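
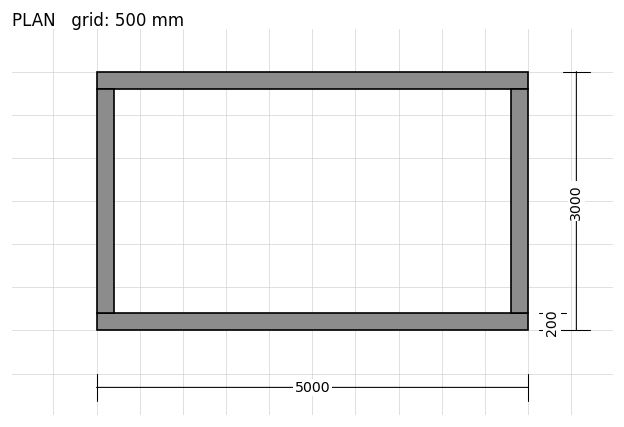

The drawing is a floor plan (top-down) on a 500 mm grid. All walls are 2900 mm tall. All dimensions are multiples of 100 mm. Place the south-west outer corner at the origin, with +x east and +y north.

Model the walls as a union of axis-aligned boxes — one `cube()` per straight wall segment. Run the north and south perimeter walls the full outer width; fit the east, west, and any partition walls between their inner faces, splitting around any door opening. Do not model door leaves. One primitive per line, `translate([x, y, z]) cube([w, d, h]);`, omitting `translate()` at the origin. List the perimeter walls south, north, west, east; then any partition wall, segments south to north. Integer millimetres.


cube([5000, 200, 2900]);
translate([0, 2800, 0]) cube([5000, 200, 2900]);
translate([0, 200, 0]) cube([200, 2600, 2900]);
translate([4800, 200, 0]) cube([200, 2600, 2900]);


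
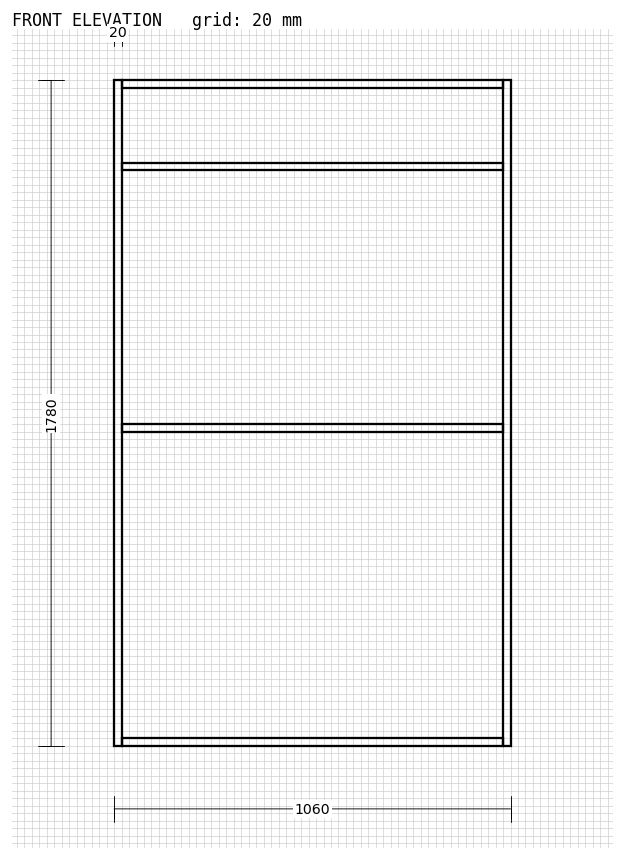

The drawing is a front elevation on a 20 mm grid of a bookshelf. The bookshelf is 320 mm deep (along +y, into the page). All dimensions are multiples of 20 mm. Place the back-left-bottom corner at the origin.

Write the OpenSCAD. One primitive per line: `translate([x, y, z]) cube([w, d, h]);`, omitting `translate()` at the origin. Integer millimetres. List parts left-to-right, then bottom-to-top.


cube([20, 320, 1780]);
translate([20, 0, 0]) cube([1020, 320, 20]);
translate([20, 0, 840]) cube([1020, 320, 20]);
translate([20, 0, 1540]) cube([1020, 320, 20]);
translate([20, 0, 1760]) cube([1020, 320, 20]);
translate([1040, 0, 0]) cube([20, 320, 1780]);


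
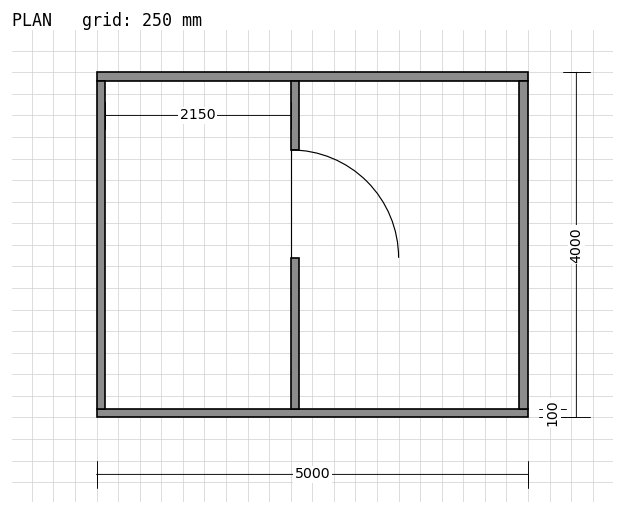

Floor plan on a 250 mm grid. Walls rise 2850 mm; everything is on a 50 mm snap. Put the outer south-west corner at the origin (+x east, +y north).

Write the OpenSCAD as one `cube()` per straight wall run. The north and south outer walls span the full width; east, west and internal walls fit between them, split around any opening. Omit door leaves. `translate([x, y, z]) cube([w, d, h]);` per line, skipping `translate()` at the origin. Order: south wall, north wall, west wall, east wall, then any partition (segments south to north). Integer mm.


cube([5000, 100, 2850]);
translate([0, 3900, 0]) cube([5000, 100, 2850]);
translate([0, 100, 0]) cube([100, 3800, 2850]);
translate([4900, 100, 0]) cube([100, 3800, 2850]);
translate([2250, 100, 0]) cube([100, 1750, 2850]);
translate([2250, 3100, 0]) cube([100, 800, 2850]);


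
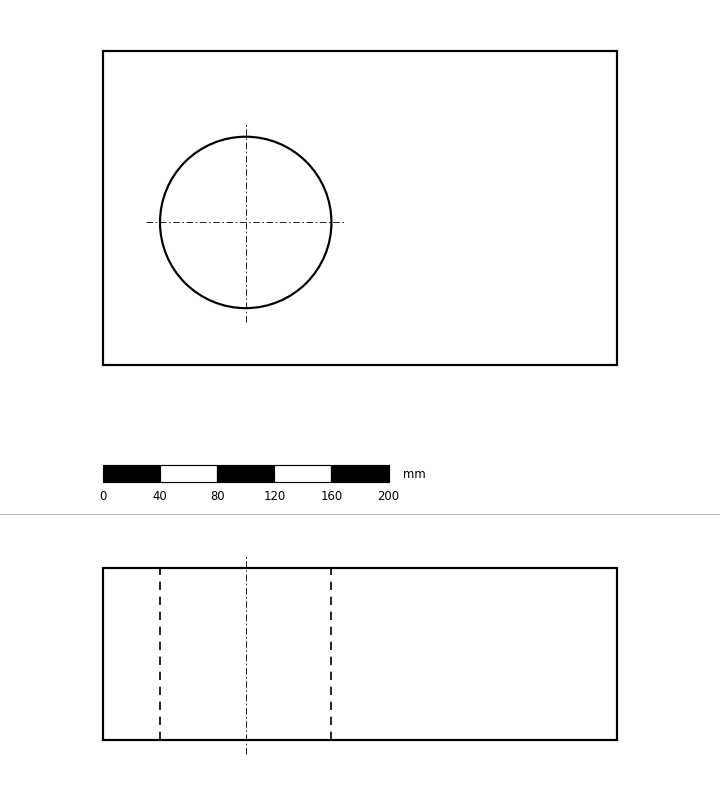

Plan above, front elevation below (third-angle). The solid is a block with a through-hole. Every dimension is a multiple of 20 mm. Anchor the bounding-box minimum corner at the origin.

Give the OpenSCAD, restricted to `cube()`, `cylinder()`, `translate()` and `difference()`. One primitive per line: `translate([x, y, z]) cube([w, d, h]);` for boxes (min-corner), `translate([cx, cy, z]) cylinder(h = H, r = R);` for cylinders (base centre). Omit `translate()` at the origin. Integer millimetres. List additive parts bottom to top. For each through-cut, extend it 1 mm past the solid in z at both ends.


difference() {
  cube([360, 220, 120]);
  translate([100, 100, -1]) cylinder(h = 122, r = 60);
}


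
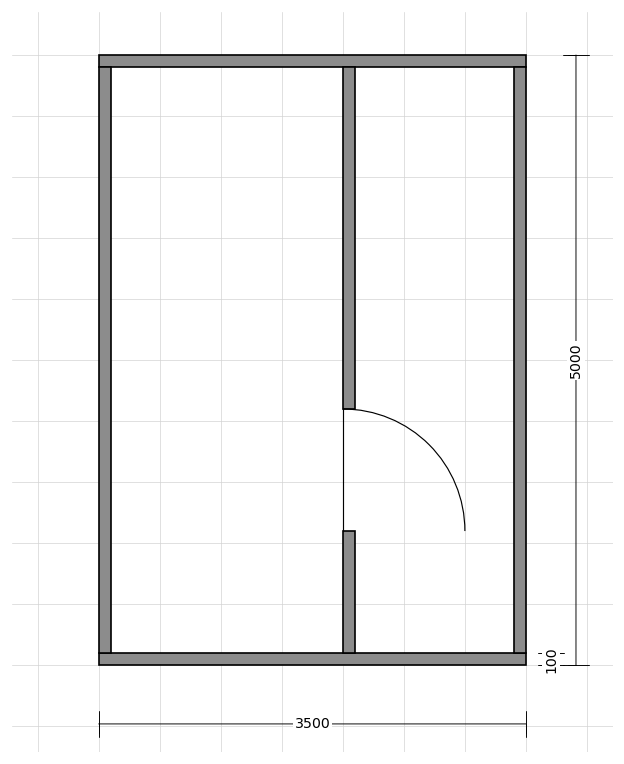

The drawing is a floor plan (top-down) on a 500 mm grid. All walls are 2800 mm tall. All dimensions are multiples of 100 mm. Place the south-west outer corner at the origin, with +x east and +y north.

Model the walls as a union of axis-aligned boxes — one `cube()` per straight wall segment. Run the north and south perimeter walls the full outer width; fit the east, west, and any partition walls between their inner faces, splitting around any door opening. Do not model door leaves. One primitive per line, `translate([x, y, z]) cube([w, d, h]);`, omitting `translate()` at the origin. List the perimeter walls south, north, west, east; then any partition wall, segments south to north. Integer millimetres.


cube([3500, 100, 2800]);
translate([0, 4900, 0]) cube([3500, 100, 2800]);
translate([0, 100, 0]) cube([100, 4800, 2800]);
translate([3400, 100, 0]) cube([100, 4800, 2800]);
translate([2000, 100, 0]) cube([100, 1000, 2800]);
translate([2000, 2100, 0]) cube([100, 2800, 2800]);


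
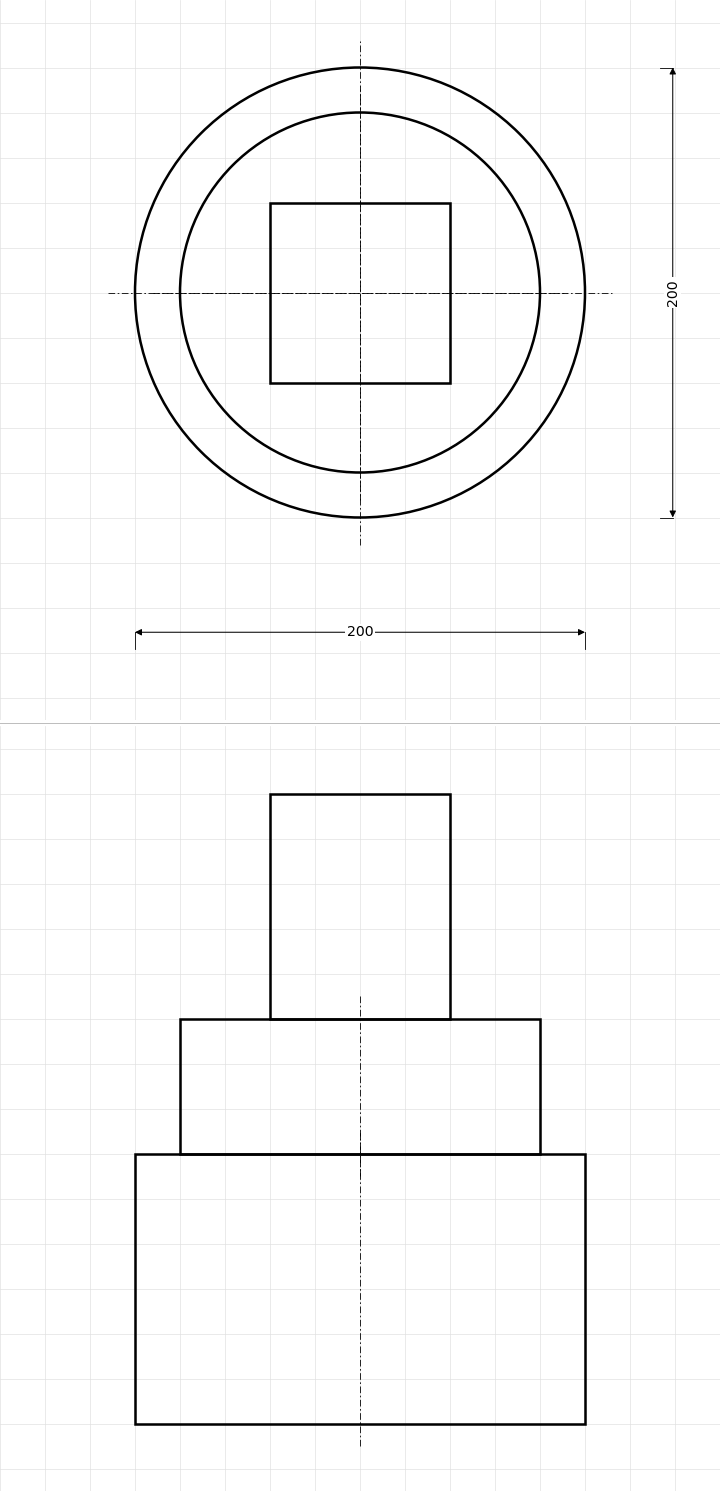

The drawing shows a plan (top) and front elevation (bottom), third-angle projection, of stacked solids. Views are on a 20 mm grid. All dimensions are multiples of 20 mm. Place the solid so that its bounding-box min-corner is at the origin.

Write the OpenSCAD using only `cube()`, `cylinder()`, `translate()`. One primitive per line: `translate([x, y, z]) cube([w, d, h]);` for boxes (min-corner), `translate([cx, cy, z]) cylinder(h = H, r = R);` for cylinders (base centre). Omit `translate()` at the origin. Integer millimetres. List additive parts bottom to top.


translate([100, 100, 0]) cylinder(h = 120, r = 100);
translate([100, 100, 120]) cylinder(h = 60, r = 80);
translate([60, 60, 180]) cube([80, 80, 100]);


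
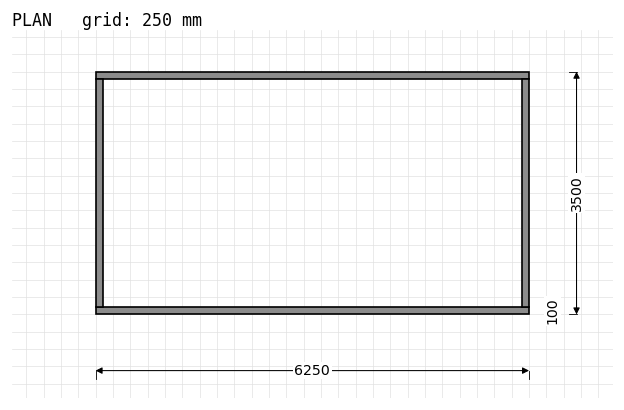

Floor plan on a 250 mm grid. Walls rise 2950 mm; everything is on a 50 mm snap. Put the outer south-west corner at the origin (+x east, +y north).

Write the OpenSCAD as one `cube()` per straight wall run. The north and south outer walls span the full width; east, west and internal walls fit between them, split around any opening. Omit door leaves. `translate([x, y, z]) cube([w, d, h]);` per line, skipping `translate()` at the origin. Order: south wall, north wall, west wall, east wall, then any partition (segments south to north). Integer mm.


cube([6250, 100, 2950]);
translate([0, 3400, 0]) cube([6250, 100, 2950]);
translate([0, 100, 0]) cube([100, 3300, 2950]);
translate([6150, 100, 0]) cube([100, 3300, 2950]);


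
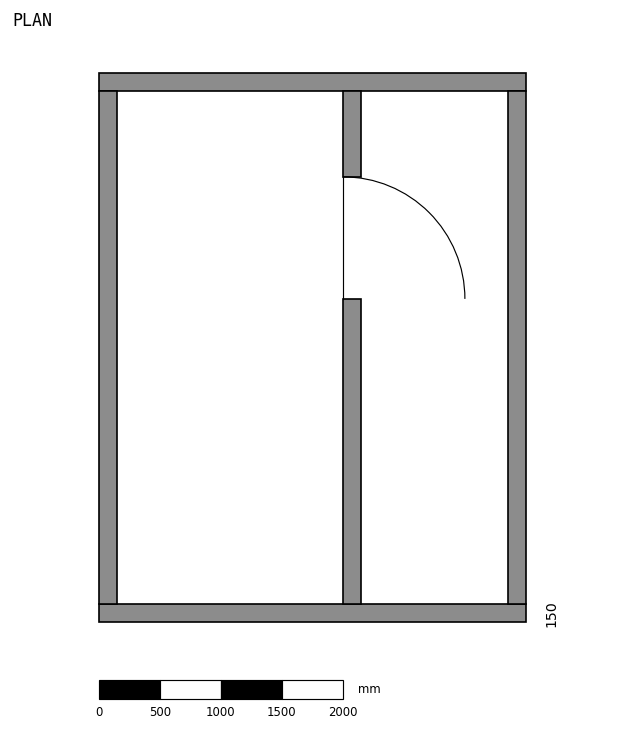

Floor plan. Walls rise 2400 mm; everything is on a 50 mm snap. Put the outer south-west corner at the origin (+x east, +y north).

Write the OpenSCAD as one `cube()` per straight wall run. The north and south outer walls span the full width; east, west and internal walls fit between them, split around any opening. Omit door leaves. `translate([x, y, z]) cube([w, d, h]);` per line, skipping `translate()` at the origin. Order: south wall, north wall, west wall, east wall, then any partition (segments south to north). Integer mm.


cube([3500, 150, 2400]);
translate([0, 4350, 0]) cube([3500, 150, 2400]);
translate([0, 150, 0]) cube([150, 4200, 2400]);
translate([3350, 150, 0]) cube([150, 4200, 2400]);
translate([2000, 150, 0]) cube([150, 2500, 2400]);
translate([2000, 3650, 0]) cube([150, 700, 2400]);


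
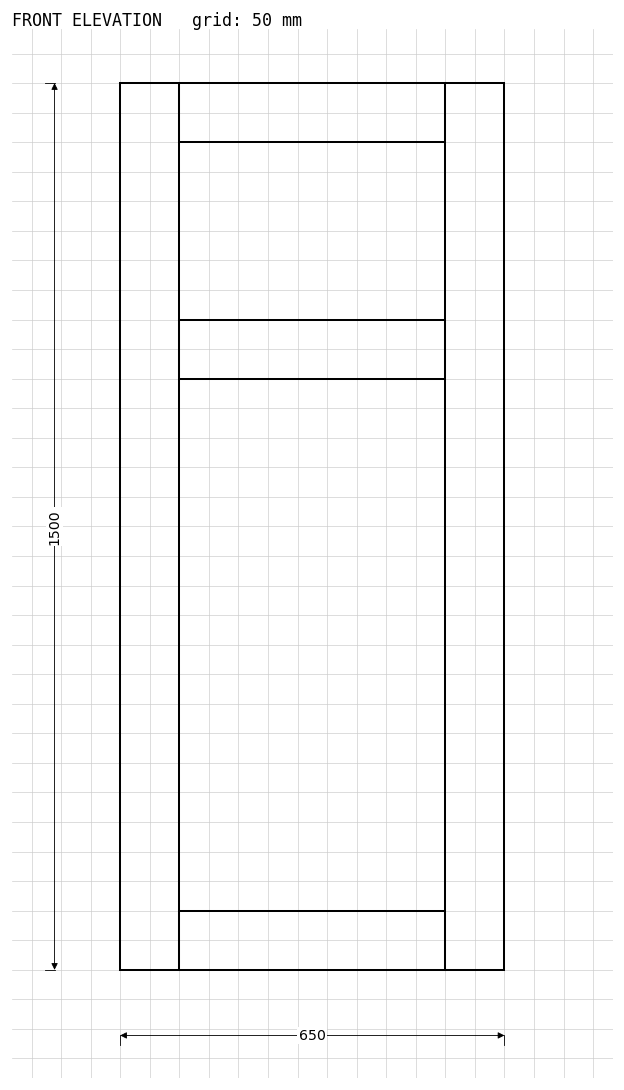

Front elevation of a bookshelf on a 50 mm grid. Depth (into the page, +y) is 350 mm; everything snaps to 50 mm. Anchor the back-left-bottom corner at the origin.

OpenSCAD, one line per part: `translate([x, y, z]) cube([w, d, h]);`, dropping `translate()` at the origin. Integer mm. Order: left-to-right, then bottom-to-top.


cube([100, 350, 1500]);
translate([100, 0, 0]) cube([450, 350, 100]);
translate([100, 0, 1000]) cube([450, 350, 100]);
translate([100, 0, 1400]) cube([450, 350, 100]);
translate([550, 0, 0]) cube([100, 350, 1500]);


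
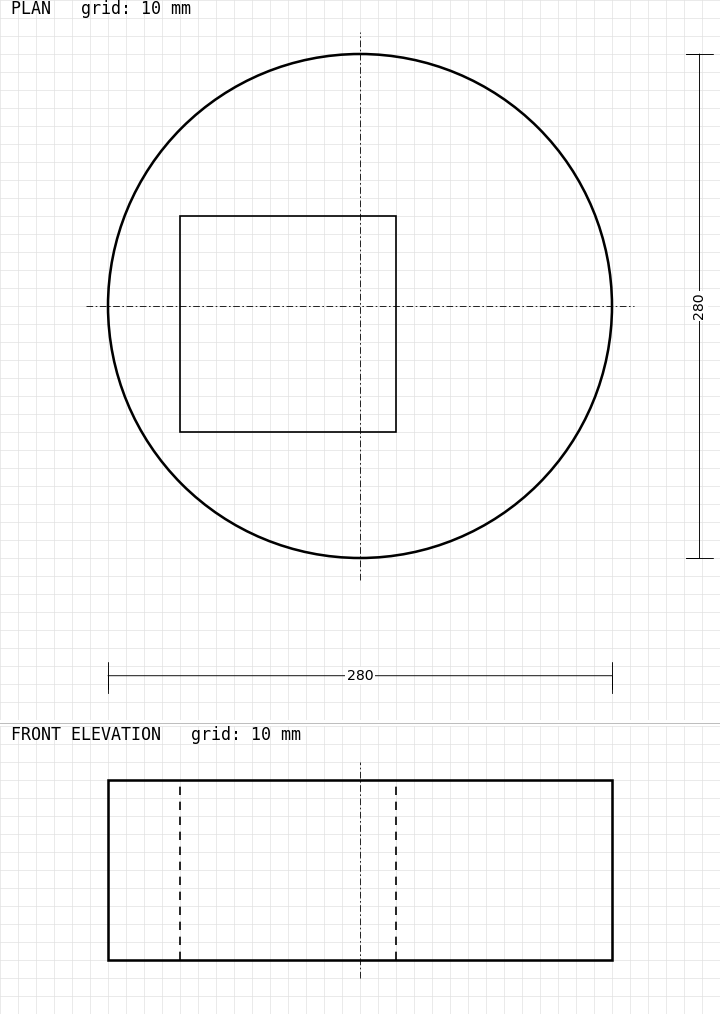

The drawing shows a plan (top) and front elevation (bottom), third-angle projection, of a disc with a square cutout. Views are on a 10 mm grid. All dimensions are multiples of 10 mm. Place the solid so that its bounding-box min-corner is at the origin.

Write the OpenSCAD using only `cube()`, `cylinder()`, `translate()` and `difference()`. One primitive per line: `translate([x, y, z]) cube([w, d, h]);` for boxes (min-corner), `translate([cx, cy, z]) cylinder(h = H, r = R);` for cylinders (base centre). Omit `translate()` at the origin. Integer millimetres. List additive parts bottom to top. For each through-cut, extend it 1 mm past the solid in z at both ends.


difference() {
  translate([140, 140, 0]) cylinder(h = 100, r = 140);
  translate([40, 70, -1]) cube([120, 120, 102]);
}


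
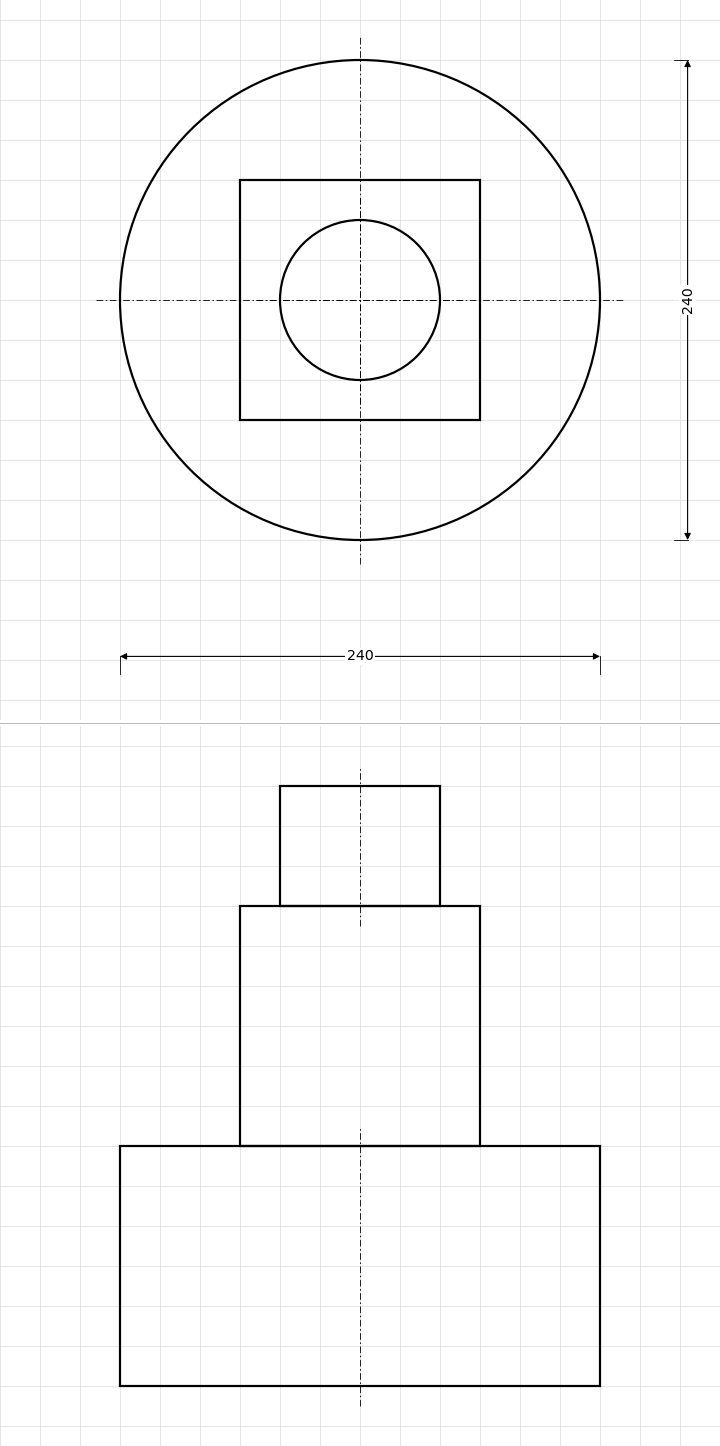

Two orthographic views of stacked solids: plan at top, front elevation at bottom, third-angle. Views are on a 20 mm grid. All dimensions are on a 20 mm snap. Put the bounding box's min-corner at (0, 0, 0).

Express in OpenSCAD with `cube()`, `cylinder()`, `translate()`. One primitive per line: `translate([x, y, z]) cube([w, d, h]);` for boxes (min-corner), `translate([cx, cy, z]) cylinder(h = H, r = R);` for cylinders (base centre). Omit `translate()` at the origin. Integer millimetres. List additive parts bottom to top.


translate([120, 120, 0]) cylinder(h = 120, r = 120);
translate([60, 60, 120]) cube([120, 120, 120]);
translate([120, 120, 240]) cylinder(h = 60, r = 40);


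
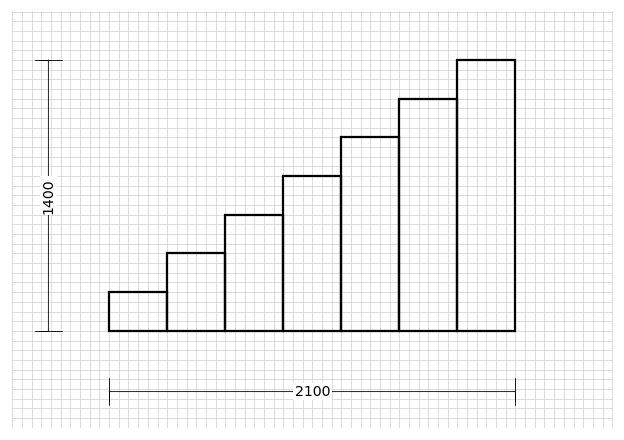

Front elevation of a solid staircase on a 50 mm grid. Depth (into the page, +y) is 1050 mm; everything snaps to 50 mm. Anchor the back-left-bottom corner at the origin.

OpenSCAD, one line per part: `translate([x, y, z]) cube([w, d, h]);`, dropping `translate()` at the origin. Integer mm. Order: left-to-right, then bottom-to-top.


cube([300, 1050, 200]);
translate([300, 0, 0]) cube([300, 1050, 400]);
translate([600, 0, 0]) cube([300, 1050, 600]);
translate([900, 0, 0]) cube([300, 1050, 800]);
translate([1200, 0, 0]) cube([300, 1050, 1000]);
translate([1500, 0, 0]) cube([300, 1050, 1200]);
translate([1800, 0, 0]) cube([300, 1050, 1400]);


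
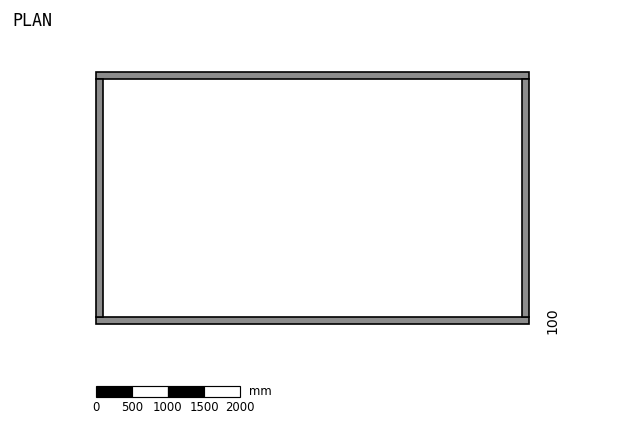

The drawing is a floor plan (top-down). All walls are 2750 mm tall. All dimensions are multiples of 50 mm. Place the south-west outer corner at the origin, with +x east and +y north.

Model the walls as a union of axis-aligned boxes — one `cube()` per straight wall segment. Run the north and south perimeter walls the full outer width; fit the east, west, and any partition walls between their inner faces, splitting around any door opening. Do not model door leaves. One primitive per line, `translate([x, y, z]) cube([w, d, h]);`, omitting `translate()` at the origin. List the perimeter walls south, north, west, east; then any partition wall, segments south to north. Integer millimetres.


cube([6000, 100, 2750]);
translate([0, 3400, 0]) cube([6000, 100, 2750]);
translate([0, 100, 0]) cube([100, 3300, 2750]);
translate([5900, 100, 0]) cube([100, 3300, 2750]);


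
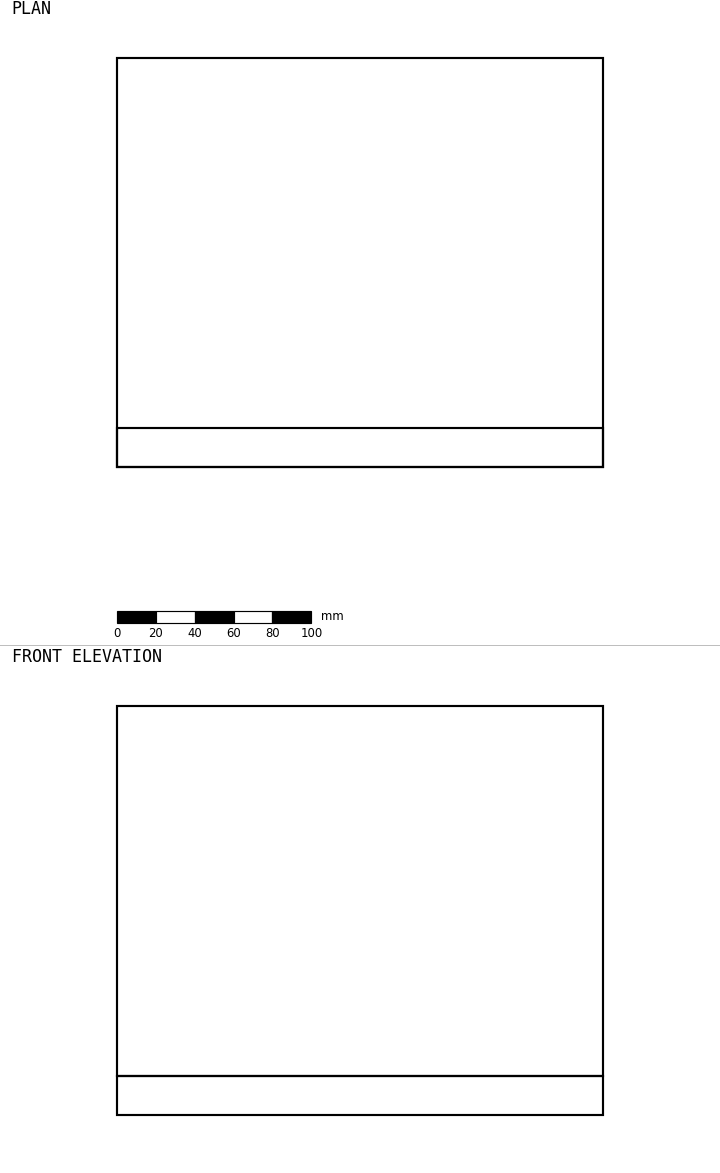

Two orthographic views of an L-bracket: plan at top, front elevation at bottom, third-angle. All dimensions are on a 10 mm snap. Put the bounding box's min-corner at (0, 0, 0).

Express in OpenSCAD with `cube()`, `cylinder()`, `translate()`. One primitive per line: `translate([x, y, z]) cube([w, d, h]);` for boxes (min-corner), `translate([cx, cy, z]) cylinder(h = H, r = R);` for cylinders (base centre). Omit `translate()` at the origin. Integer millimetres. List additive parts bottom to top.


cube([250, 210, 20]);
translate([0, 0, 20]) cube([250, 20, 190]);


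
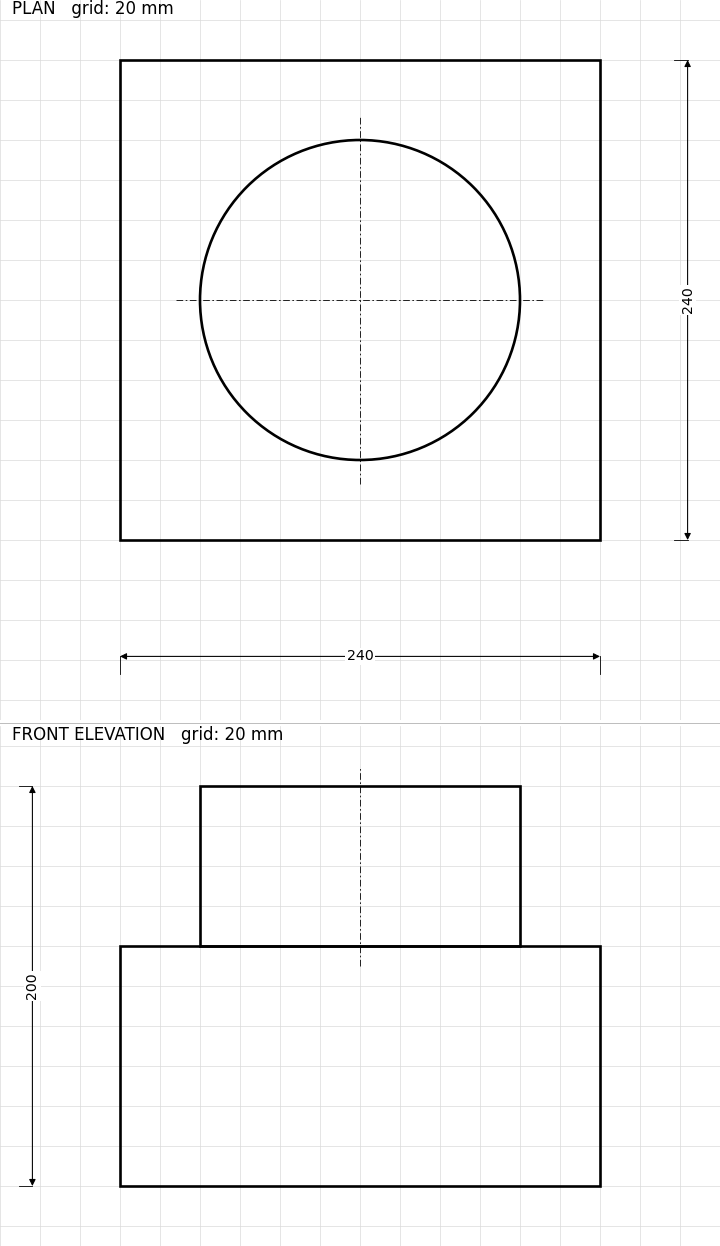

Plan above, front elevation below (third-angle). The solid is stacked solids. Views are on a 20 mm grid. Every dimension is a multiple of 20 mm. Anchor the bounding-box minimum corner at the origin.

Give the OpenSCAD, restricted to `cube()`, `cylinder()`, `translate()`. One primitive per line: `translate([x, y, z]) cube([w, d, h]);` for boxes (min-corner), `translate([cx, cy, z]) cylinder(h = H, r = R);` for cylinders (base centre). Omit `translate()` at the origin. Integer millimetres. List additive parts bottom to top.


cube([240, 240, 120]);
translate([120, 120, 120]) cylinder(h = 80, r = 80);


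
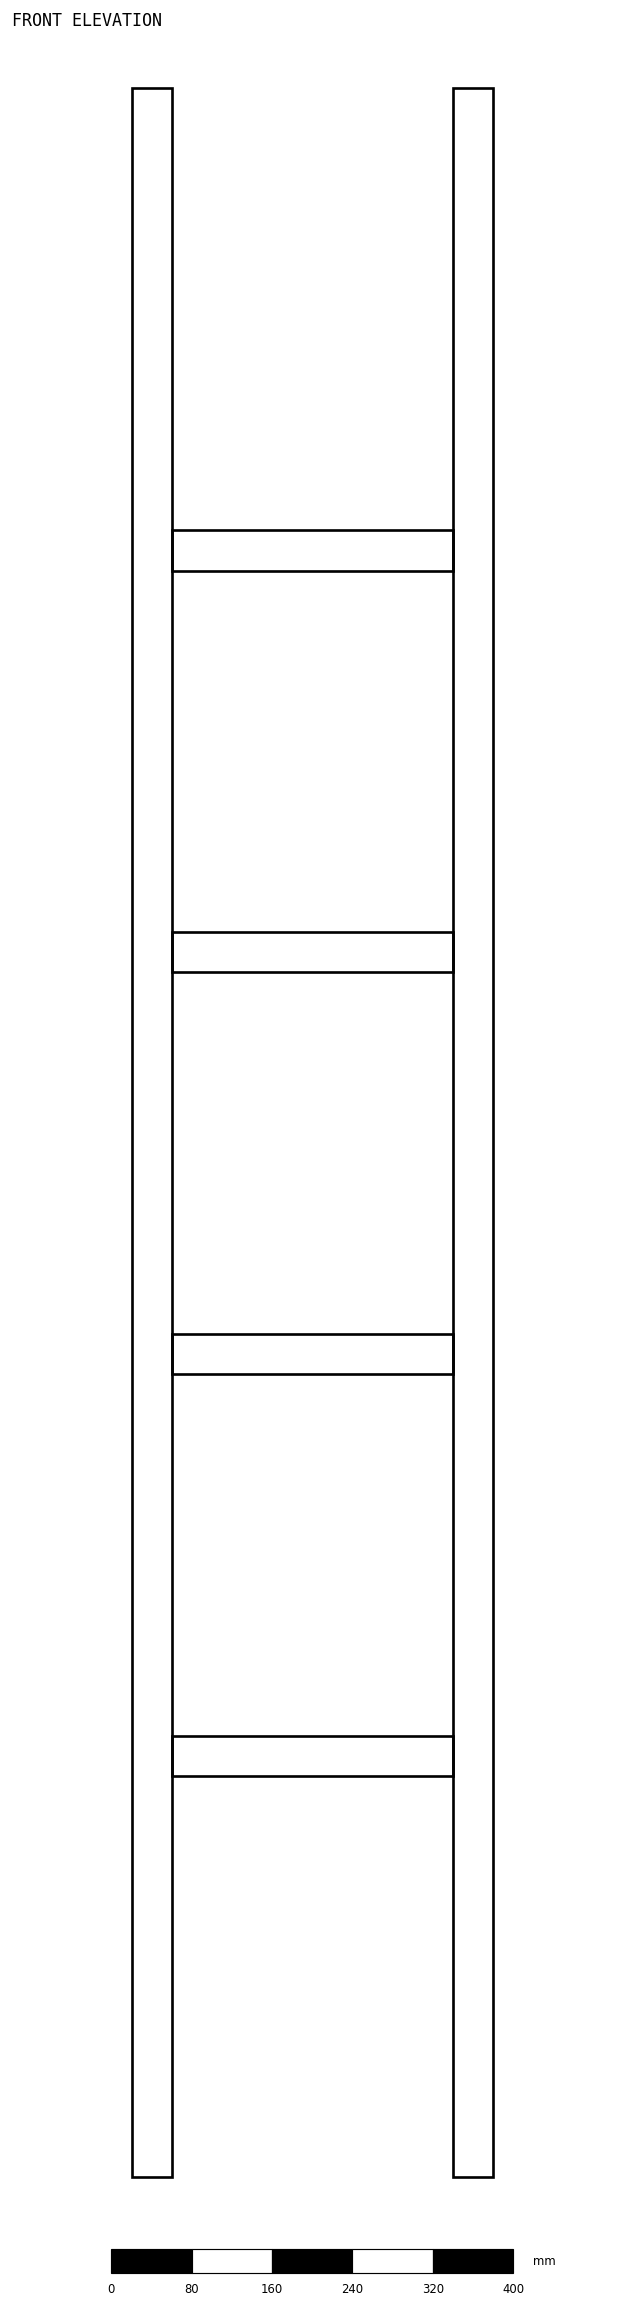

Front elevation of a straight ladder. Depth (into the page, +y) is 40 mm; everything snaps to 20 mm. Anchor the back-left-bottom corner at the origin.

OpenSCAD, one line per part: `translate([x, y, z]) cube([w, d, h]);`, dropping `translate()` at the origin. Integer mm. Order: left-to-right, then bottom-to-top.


cube([40, 40, 2080]);
translate([40, 0, 400]) cube([280, 40, 40]);
translate([40, 0, 800]) cube([280, 40, 40]);
translate([40, 0, 1200]) cube([280, 40, 40]);
translate([40, 0, 1600]) cube([280, 40, 40]);
translate([320, 0, 0]) cube([40, 40, 2080]);


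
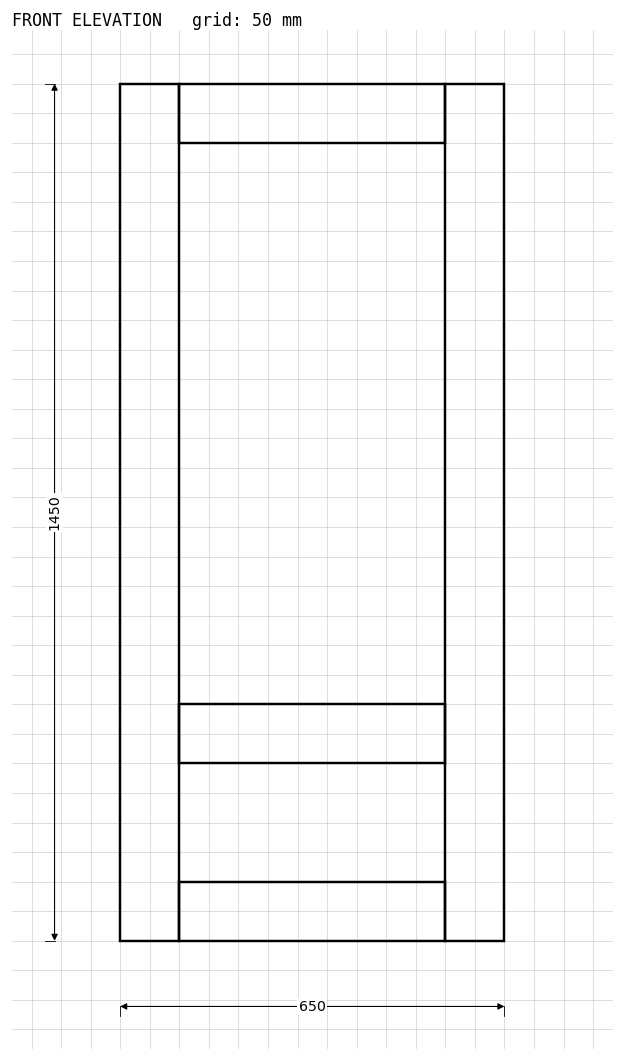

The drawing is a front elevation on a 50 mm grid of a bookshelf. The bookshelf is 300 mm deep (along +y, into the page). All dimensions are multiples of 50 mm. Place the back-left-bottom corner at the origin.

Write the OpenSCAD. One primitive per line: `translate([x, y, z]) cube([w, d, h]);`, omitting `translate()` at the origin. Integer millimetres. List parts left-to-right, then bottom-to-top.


cube([100, 300, 1450]);
translate([100, 0, 0]) cube([450, 300, 100]);
translate([100, 0, 300]) cube([450, 300, 100]);
translate([100, 0, 1350]) cube([450, 300, 100]);
translate([550, 0, 0]) cube([100, 300, 1450]);


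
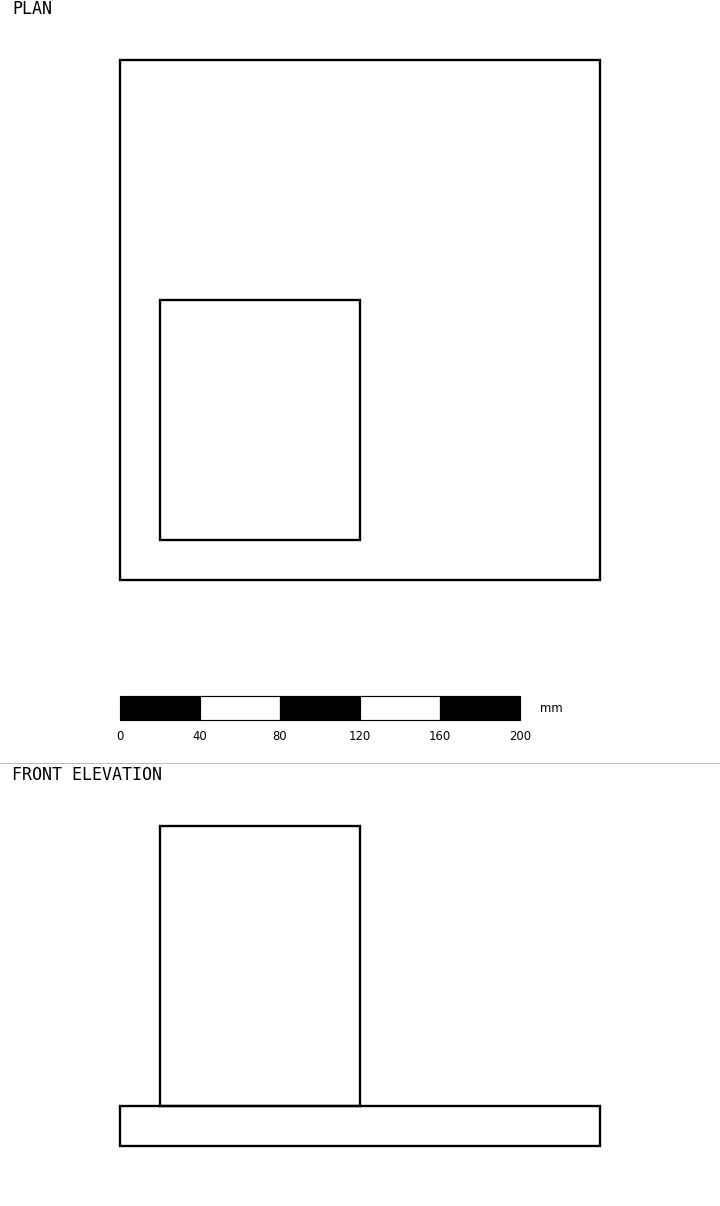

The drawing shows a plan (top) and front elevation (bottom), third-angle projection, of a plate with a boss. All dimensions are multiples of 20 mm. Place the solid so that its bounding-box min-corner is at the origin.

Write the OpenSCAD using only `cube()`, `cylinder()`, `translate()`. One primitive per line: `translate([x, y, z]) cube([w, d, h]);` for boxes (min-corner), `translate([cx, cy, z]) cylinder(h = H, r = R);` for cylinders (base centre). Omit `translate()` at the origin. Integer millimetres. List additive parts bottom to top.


cube([240, 260, 20]);
translate([20, 20, 20]) cube([100, 120, 140]);


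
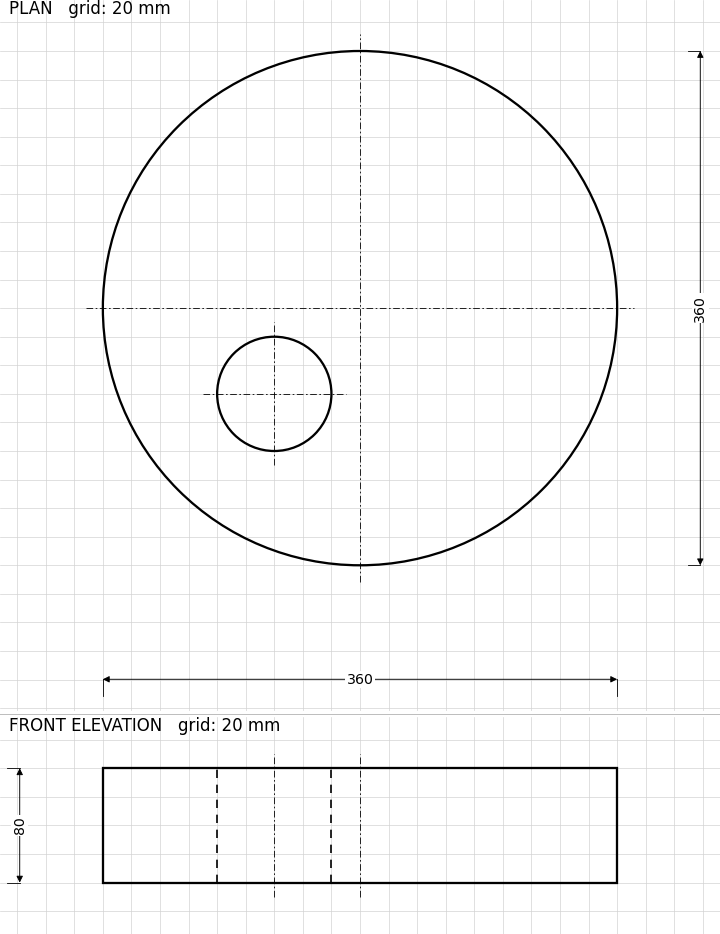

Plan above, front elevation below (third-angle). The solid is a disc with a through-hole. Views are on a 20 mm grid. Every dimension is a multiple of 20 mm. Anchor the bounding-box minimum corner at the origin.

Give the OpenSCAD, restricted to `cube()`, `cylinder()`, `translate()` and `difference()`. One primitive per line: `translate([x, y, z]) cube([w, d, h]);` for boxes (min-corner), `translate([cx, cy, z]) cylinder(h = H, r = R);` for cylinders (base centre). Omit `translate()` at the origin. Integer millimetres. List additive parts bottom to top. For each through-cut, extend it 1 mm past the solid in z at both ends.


difference() {
  translate([180, 180, 0]) cylinder(h = 80, r = 180);
  translate([120, 120, -1]) cylinder(h = 82, r = 40);
}


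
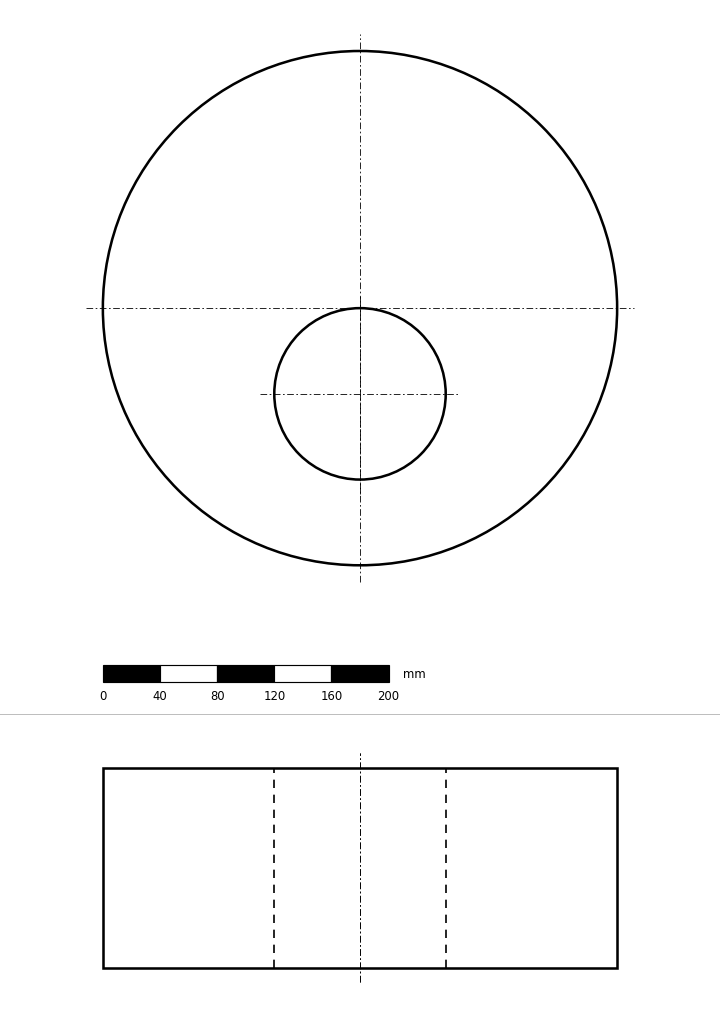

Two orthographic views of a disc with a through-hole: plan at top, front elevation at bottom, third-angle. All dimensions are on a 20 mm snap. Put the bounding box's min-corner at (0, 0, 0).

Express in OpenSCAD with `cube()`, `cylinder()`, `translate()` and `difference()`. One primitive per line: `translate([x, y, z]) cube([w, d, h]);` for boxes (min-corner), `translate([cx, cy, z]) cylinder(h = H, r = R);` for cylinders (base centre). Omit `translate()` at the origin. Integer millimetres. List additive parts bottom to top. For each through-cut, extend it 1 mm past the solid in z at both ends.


difference() {
  translate([180, 180, 0]) cylinder(h = 140, r = 180);
  translate([180, 120, -1]) cylinder(h = 142, r = 60);
}


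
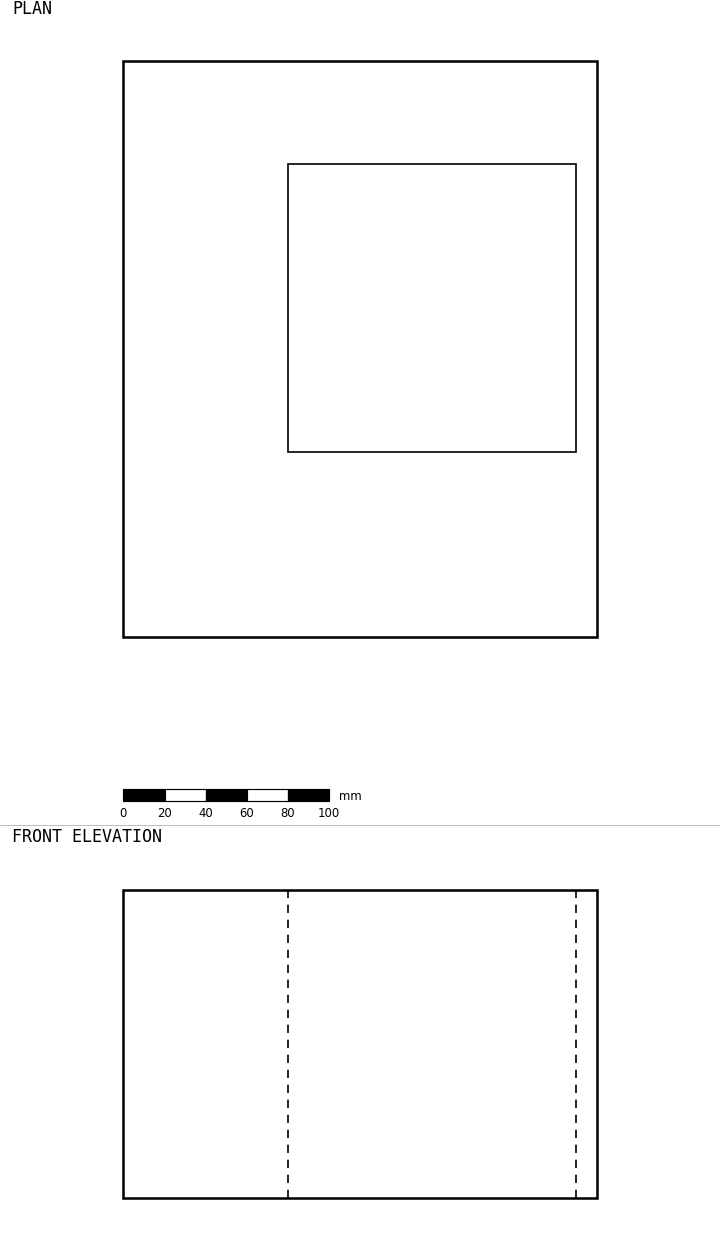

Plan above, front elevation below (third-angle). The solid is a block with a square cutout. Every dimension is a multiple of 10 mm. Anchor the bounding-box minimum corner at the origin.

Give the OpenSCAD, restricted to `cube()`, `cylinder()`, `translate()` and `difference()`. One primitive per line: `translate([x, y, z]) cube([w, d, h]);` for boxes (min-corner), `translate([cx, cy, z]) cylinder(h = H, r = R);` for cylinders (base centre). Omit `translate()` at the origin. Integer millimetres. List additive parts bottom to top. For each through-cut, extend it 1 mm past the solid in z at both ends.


difference() {
  cube([230, 280, 150]);
  translate([80, 90, -1]) cube([140, 140, 152]);
}


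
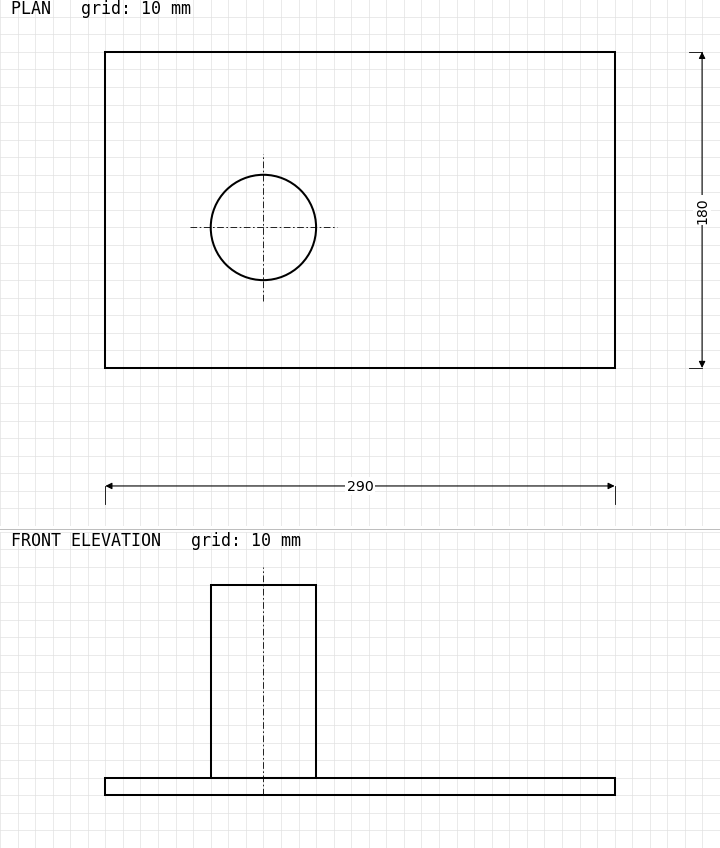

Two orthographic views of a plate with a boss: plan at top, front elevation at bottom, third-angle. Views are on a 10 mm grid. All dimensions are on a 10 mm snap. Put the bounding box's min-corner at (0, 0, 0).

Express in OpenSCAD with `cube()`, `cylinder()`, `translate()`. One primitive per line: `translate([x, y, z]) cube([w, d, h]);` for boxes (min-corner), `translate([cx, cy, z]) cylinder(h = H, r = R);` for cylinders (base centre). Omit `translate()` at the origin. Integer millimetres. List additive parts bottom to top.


cube([290, 180, 10]);
translate([90, 80, 10]) cylinder(h = 110, r = 30);


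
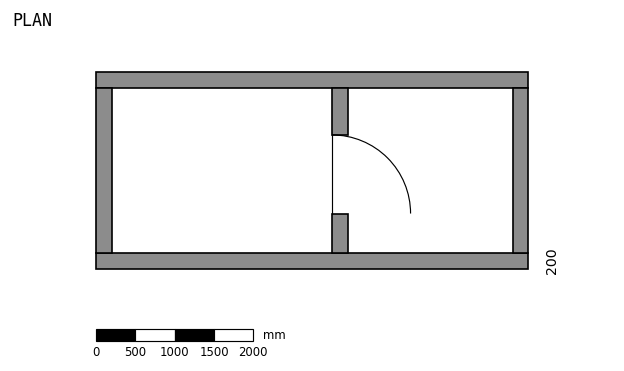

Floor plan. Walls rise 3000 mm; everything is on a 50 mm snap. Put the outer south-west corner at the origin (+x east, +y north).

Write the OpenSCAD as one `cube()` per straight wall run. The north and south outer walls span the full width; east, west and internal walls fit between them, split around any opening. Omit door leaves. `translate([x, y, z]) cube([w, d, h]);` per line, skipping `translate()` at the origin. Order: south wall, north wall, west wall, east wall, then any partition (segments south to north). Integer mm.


cube([5500, 200, 3000]);
translate([0, 2300, 0]) cube([5500, 200, 3000]);
translate([0, 200, 0]) cube([200, 2100, 3000]);
translate([5300, 200, 0]) cube([200, 2100, 3000]);
translate([3000, 200, 0]) cube([200, 500, 3000]);
translate([3000, 1700, 0]) cube([200, 600, 3000]);


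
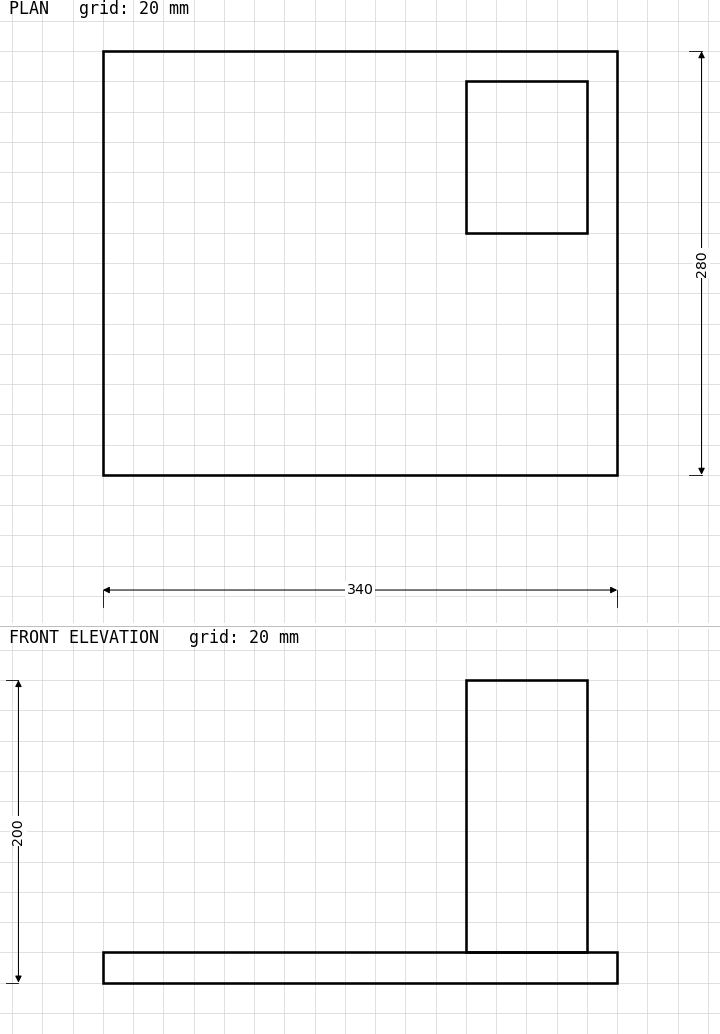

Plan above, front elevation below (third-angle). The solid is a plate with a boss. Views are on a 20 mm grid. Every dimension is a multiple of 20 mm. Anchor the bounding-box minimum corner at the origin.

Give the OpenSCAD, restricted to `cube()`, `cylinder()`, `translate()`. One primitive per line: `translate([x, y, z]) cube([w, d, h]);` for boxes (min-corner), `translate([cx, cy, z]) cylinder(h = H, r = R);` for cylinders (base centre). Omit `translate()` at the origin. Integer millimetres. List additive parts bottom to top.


cube([340, 280, 20]);
translate([240, 160, 20]) cube([80, 100, 180]);


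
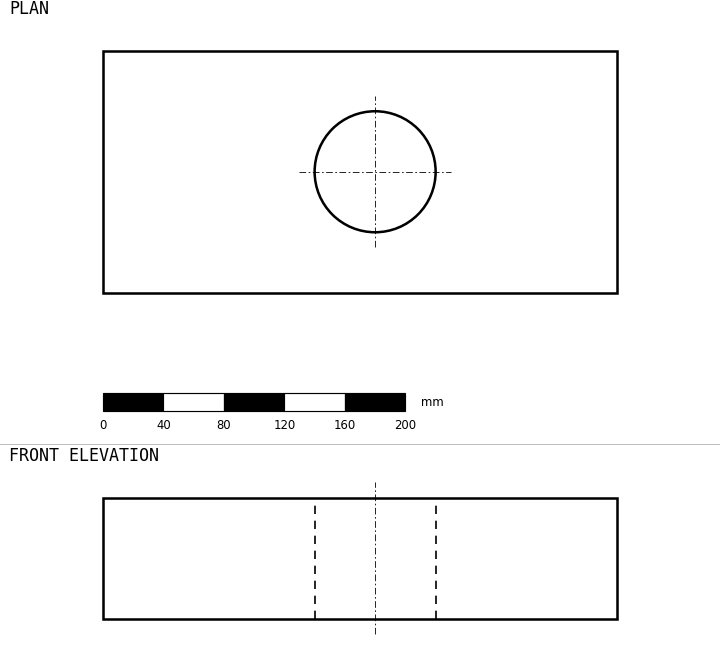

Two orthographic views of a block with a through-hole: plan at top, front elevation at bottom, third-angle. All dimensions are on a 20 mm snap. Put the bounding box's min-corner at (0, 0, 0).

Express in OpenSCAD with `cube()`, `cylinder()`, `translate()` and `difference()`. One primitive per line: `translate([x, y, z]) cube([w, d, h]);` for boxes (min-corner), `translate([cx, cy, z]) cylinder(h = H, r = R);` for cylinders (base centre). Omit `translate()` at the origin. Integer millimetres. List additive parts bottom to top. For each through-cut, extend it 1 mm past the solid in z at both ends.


difference() {
  cube([340, 160, 80]);
  translate([180, 80, -1]) cylinder(h = 82, r = 40);
}


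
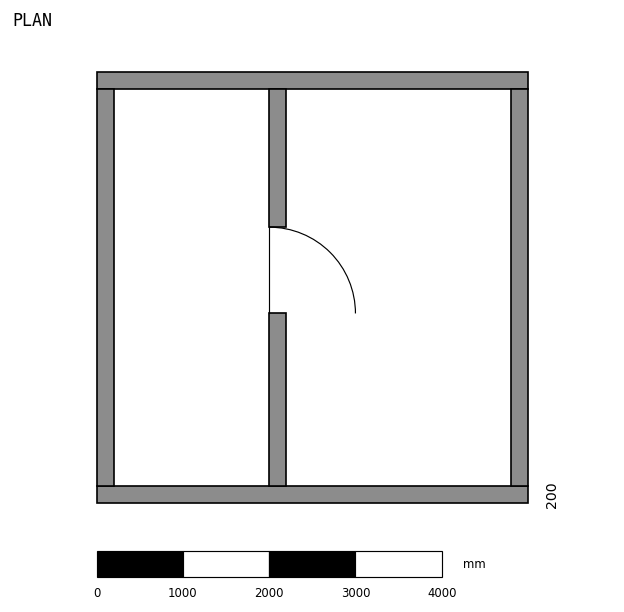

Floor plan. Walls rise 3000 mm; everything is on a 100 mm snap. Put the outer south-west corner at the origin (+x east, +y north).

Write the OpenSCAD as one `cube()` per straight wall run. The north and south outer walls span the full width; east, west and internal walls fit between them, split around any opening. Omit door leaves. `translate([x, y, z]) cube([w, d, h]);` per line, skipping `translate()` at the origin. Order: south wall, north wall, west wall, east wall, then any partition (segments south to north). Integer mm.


cube([5000, 200, 3000]);
translate([0, 4800, 0]) cube([5000, 200, 3000]);
translate([0, 200, 0]) cube([200, 4600, 3000]);
translate([4800, 200, 0]) cube([200, 4600, 3000]);
translate([2000, 200, 0]) cube([200, 2000, 3000]);
translate([2000, 3200, 0]) cube([200, 1600, 3000]);


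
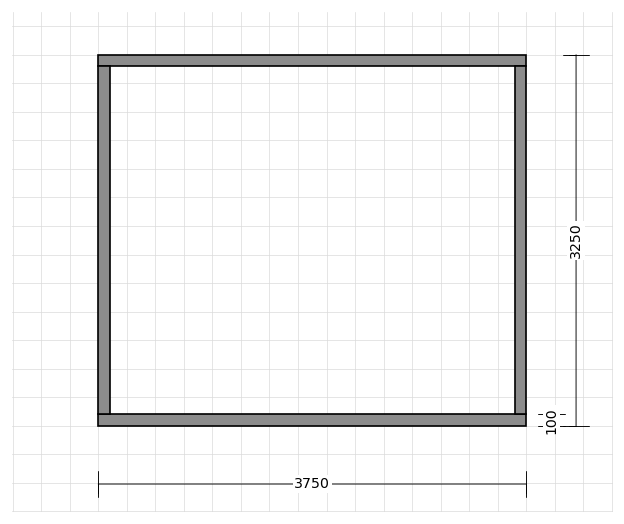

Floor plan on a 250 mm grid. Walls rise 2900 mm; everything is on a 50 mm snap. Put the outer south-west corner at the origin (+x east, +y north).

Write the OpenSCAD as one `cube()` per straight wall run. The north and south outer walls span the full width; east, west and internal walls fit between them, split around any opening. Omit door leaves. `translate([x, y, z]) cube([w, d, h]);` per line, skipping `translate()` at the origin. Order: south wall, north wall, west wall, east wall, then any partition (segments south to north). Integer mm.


cube([3750, 100, 2900]);
translate([0, 3150, 0]) cube([3750, 100, 2900]);
translate([0, 100, 0]) cube([100, 3050, 2900]);
translate([3650, 100, 0]) cube([100, 3050, 2900]);


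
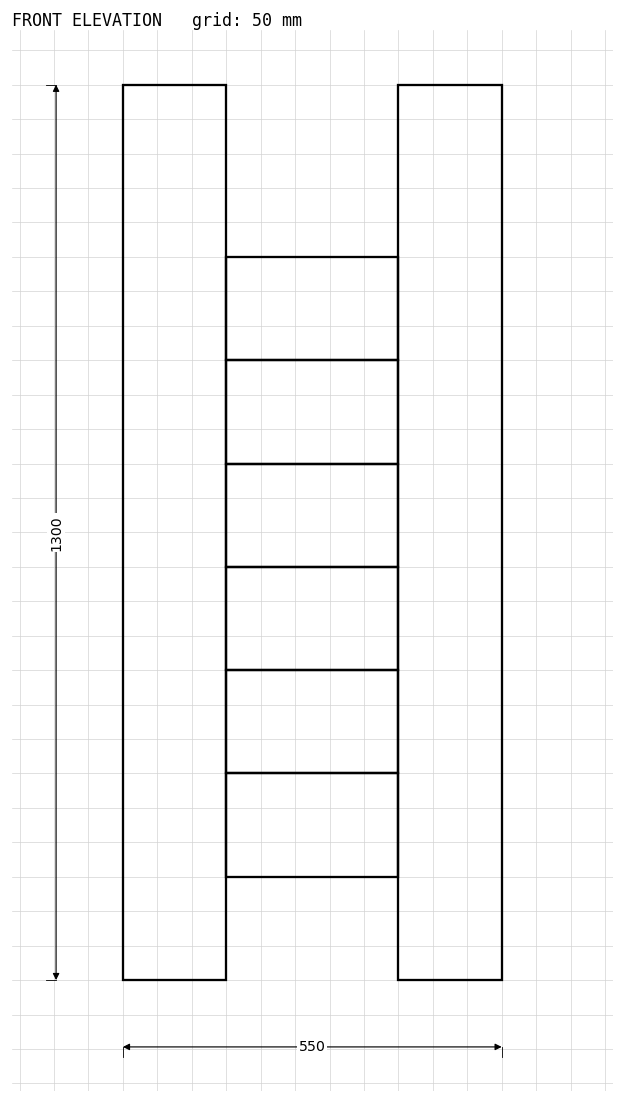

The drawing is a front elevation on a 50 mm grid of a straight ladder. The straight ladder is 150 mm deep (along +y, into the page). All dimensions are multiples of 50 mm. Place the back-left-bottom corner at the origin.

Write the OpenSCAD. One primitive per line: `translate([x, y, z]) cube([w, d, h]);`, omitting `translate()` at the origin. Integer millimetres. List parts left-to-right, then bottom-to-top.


cube([150, 150, 1300]);
translate([150, 0, 150]) cube([250, 150, 150]);
translate([150, 0, 300]) cube([250, 150, 150]);
translate([150, 0, 450]) cube([250, 150, 150]);
translate([150, 0, 600]) cube([250, 150, 150]);
translate([150, 0, 750]) cube([250, 150, 150]);
translate([150, 0, 900]) cube([250, 150, 150]);
translate([400, 0, 0]) cube([150, 150, 1300]);


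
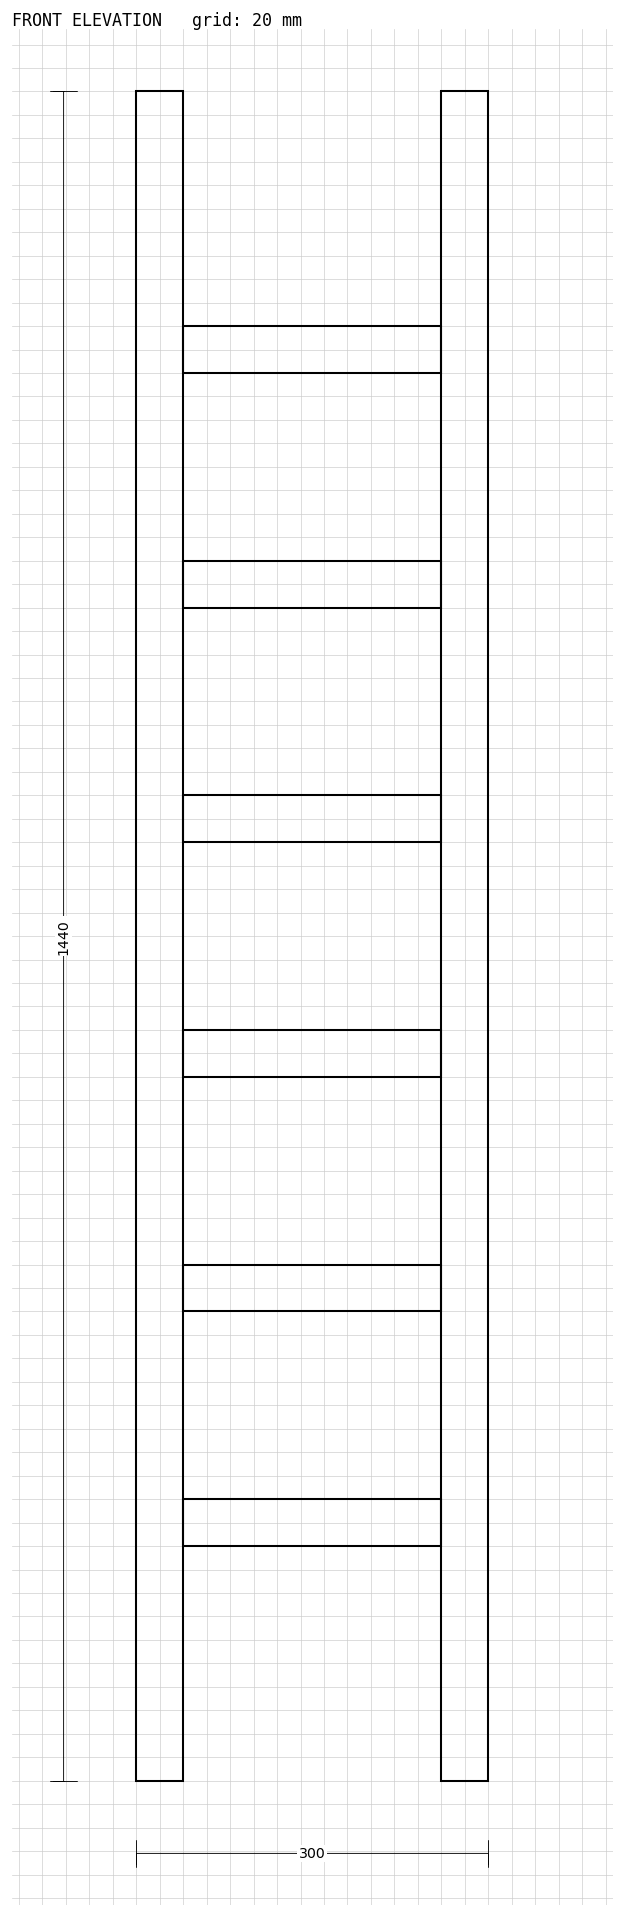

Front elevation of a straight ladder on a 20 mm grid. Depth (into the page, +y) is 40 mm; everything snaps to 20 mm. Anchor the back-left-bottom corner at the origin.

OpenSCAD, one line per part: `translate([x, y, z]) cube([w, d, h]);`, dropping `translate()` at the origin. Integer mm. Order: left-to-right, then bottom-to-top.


cube([40, 40, 1440]);
translate([40, 0, 200]) cube([220, 40, 40]);
translate([40, 0, 400]) cube([220, 40, 40]);
translate([40, 0, 600]) cube([220, 40, 40]);
translate([40, 0, 800]) cube([220, 40, 40]);
translate([40, 0, 1000]) cube([220, 40, 40]);
translate([40, 0, 1200]) cube([220, 40, 40]);
translate([260, 0, 0]) cube([40, 40, 1440]);


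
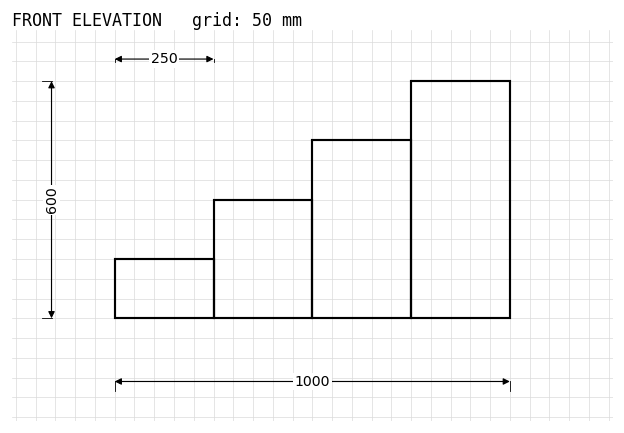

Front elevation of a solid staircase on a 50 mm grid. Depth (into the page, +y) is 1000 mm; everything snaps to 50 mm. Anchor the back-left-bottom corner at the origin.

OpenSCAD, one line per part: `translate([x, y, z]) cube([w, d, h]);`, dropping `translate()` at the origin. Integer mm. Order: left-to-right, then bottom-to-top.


cube([250, 1000, 150]);
translate([250, 0, 0]) cube([250, 1000, 300]);
translate([500, 0, 0]) cube([250, 1000, 450]);
translate([750, 0, 0]) cube([250, 1000, 600]);


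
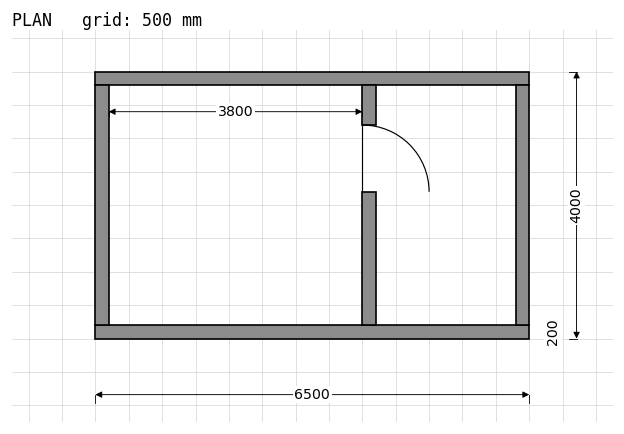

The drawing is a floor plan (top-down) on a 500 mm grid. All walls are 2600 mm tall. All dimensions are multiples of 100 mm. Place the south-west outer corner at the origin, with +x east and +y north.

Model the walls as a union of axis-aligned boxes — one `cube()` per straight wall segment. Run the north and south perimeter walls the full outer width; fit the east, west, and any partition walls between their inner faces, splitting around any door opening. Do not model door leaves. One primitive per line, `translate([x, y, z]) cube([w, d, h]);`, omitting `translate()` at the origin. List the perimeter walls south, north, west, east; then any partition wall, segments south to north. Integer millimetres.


cube([6500, 200, 2600]);
translate([0, 3800, 0]) cube([6500, 200, 2600]);
translate([0, 200, 0]) cube([200, 3600, 2600]);
translate([6300, 200, 0]) cube([200, 3600, 2600]);
translate([4000, 200, 0]) cube([200, 2000, 2600]);
translate([4000, 3200, 0]) cube([200, 600, 2600]);


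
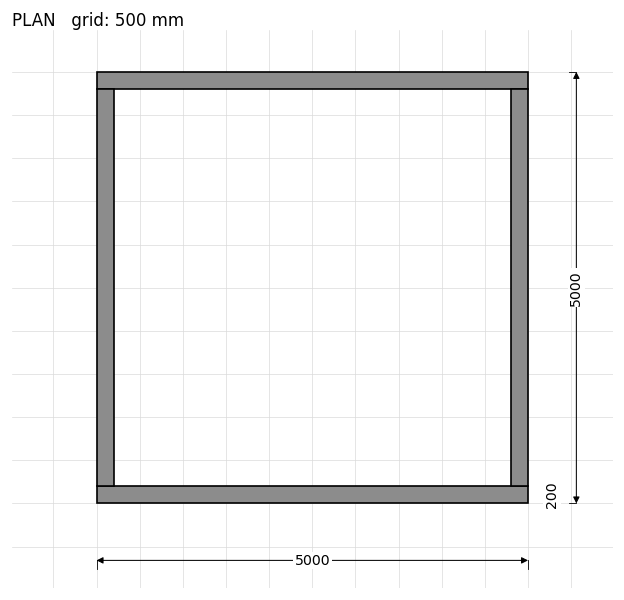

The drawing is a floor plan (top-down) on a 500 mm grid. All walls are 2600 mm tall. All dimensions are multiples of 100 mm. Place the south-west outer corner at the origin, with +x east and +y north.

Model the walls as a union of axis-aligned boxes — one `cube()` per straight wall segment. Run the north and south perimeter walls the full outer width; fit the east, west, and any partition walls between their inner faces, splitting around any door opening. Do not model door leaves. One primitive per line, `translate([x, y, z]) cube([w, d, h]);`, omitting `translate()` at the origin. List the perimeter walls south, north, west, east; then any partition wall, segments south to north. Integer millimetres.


cube([5000, 200, 2600]);
translate([0, 4800, 0]) cube([5000, 200, 2600]);
translate([0, 200, 0]) cube([200, 4600, 2600]);
translate([4800, 200, 0]) cube([200, 4600, 2600]);


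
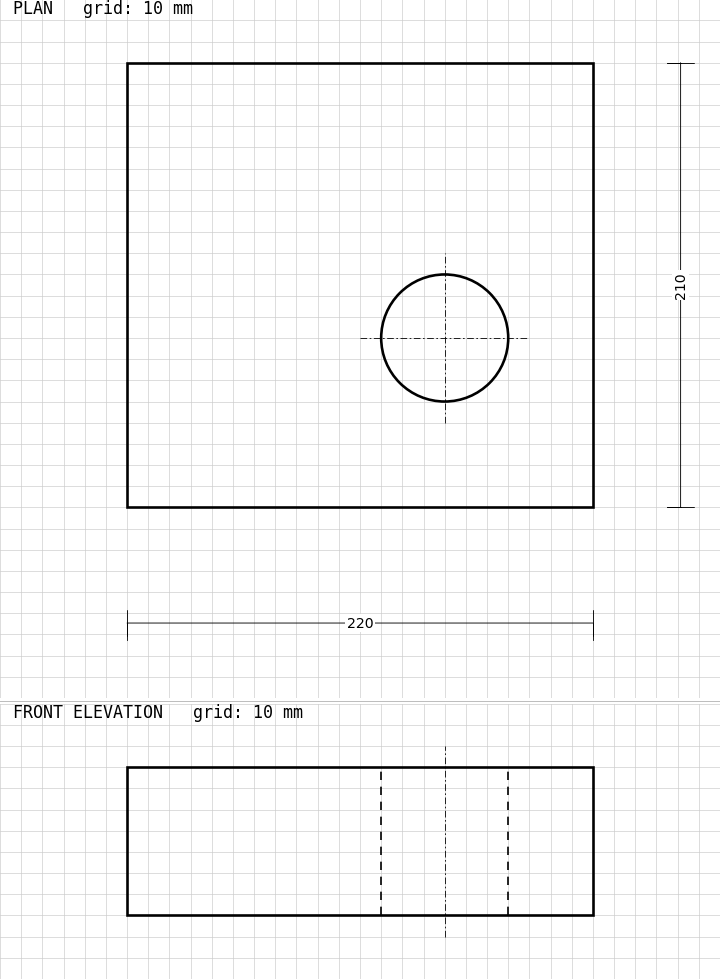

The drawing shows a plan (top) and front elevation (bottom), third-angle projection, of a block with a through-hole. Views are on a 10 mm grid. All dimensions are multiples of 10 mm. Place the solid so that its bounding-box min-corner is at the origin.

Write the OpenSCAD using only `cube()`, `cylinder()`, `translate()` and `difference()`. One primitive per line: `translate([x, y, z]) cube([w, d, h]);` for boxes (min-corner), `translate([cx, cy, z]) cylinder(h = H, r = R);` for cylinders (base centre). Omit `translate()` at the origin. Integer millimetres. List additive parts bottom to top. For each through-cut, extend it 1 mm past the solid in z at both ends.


difference() {
  cube([220, 210, 70]);
  translate([150, 80, -1]) cylinder(h = 72, r = 30);
}


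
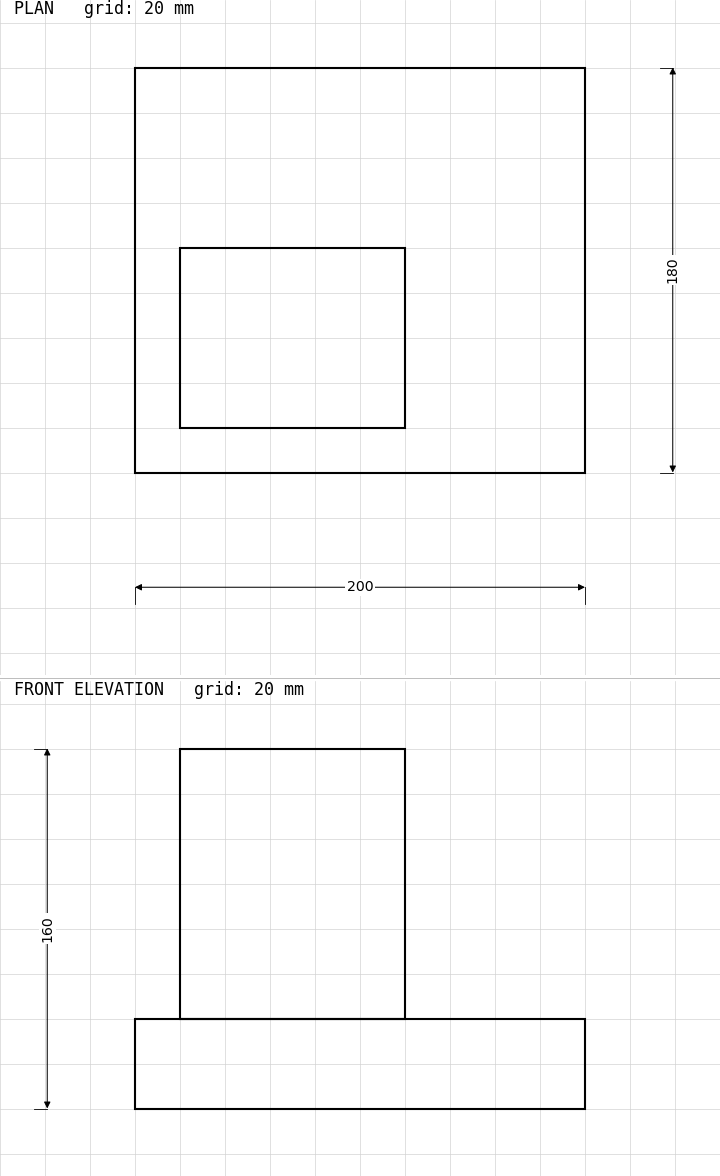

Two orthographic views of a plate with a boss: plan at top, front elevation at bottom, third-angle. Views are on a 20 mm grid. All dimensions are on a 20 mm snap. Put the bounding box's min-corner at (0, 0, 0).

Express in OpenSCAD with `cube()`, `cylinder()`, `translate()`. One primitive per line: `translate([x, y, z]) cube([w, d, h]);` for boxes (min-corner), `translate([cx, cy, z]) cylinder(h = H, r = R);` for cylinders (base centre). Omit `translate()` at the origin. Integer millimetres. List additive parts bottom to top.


cube([200, 180, 40]);
translate([20, 20, 40]) cube([100, 80, 120]);


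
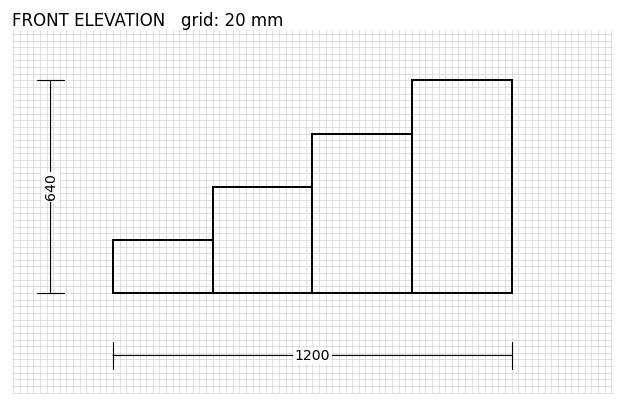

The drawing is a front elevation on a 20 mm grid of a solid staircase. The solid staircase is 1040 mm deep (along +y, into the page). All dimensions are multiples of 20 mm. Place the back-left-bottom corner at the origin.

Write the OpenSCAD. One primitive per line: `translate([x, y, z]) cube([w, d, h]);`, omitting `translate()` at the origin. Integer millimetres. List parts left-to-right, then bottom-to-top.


cube([300, 1040, 160]);
translate([300, 0, 0]) cube([300, 1040, 320]);
translate([600, 0, 0]) cube([300, 1040, 480]);
translate([900, 0, 0]) cube([300, 1040, 640]);


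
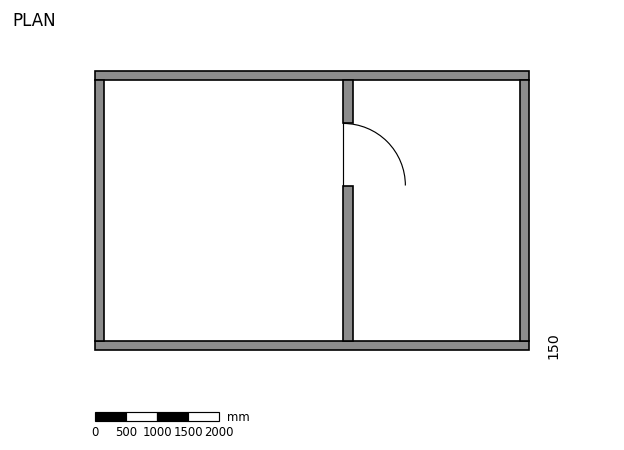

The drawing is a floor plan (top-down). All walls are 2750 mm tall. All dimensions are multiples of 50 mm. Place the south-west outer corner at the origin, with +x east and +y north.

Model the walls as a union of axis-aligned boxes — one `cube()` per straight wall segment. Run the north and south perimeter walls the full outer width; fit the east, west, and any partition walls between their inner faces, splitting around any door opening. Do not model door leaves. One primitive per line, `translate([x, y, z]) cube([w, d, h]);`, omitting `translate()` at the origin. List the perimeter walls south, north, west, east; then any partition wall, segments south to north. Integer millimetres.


cube([7000, 150, 2750]);
translate([0, 4350, 0]) cube([7000, 150, 2750]);
translate([0, 150, 0]) cube([150, 4200, 2750]);
translate([6850, 150, 0]) cube([150, 4200, 2750]);
translate([4000, 150, 0]) cube([150, 2500, 2750]);
translate([4000, 3650, 0]) cube([150, 700, 2750]);
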